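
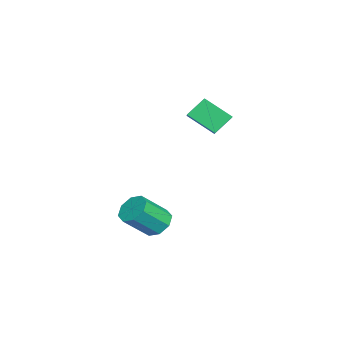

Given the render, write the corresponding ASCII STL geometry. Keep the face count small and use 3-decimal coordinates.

solid 
facet normal -0.894 -0.103 -0.436
outer loop
vertex -4.149 1.027 4.154
vertex -3.765 2.588 2.998
vertex -3.555 0.136 3.147
endloop
endfacet
facet normal -0.194 -0.789 0.584
outer loop
vertex -2.375 0.272 3.722
vertex -4.149 1.027 4.154
vertex -3.555 0.136 3.147
endloop
endfacet
facet normal -0.894 -0.103 -0.435
outer loop
vertex -3.555 0.136 3.147
vertex -3.765 2.588 2.998
vertex -3.172 1.697 1.991
endloop
endfacet
facet normal 0.404 -0.606 -0.685
outer loop
vertex -3.172 1.697 1.991
vertex -2.375 0.272 3.722
vertex -3.555 0.136 3.147
endloop
endfacet
facet normal -0.404 0.607 0.685
outer loop
vertex -4.149 1.027 4.154
vertex -2.585 2.724 3.573
vertex -3.765 2.588 2.998
endloop
endfacet
facet normal -0.193 -0.789 0.584
outer loop
vertex -2.968 1.163 4.729
vertex -4.149 1.027 4.154
vertex -2.375 0.272 3.722
endloop
endfacet
facet normal -0.403 0.606 0.685
outer loop
vertex -2.968 1.163 4.729
vertex -2.585 2.724 3.573
vertex -4.149 1.027 4.154
endloop
endfacet
facet normal 0.194 0.789 -0.584
outer loop
vertex -3.765 2.588 2.998
vertex -2.585 2.724 3.573
vertex -3.172 1.697 1.991
endloop
endfacet
facet normal 0.403 -0.607 -0.685
outer loop
vertex -1.991 1.833 2.566
vertex -2.375 0.272 3.722
vertex -3.172 1.697 1.991
endloop
endfacet
facet normal 0.193 0.789 -0.584
outer loop
vertex -3.172 1.697 1.991
vertex -2.585 2.724 3.573
vertex -1.991 1.833 2.566
endloop
endfacet
facet normal 0.894 0.103 0.436
outer loop
vertex -1.991 1.833 2.566
vertex -2.968 1.163 4.729
vertex -2.375 0.272 3.722
endloop
endfacet
facet normal 0.894 0.103 0.436
outer loop
vertex -2.585 2.724 3.573
vertex -2.968 1.163 4.729
vertex -1.991 1.833 2.566
endloop
endfacet
facet normal -0.408 0.604 -0.684
outer loop
vertex 0.477 -0.393 -3.429
vertex -0.243 -1.08 -3.606
vertex -0.142 -0.297 -2.975
endloop
endfacet
facet normal 0.440 0.787 0.433
outer loop
vertex 0.477 -0.393 -3.429
vertex -0.142 -0.297 -2.975
vertex 1.342 -1.674 -1.978
endloop
endfacet
facet normal 0.440 0.787 0.433
outer loop
vertex 1.342 -1.674 -1.978
vertex -0.142 -0.297 -2.975
vertex 0.723 -1.578 -1.524
endloop
endfacet
facet normal 0.408 -0.604 0.685
outer loop
vertex 1.342 -1.674 -1.978
vertex 0.723 -1.578 -1.524
vertex 0.623 -2.36 -2.154
endloop
endfacet
facet normal -0.408 0.604 -0.684
outer loop
vertex -0.142 -0.297 -2.975
vertex -0.243 -1.08 -3.606
vertex -0.819 -0.659 -2.891
endloop
endfacet
facet normal -0.255 0.644 0.721
outer loop
vertex -0.142 -0.297 -2.975
vertex -0.819 -0.659 -2.891
vertex 0.723 -1.578 -1.524
endloop
endfacet
facet normal -0.255 0.644 0.721
outer loop
vertex 0.723 -1.578 -1.524
vertex -0.819 -0.659 -2.891
vertex 0.046 -1.94 -1.44
endloop
endfacet
facet normal 0.408 -0.604 0.685
outer loop
vertex 0.723 -1.578 -1.524
vertex 0.046 -1.94 -1.44
vertex 0.623 -2.36 -2.154
endloop
endfacet
facet normal -0.409 0.604 -0.685
outer loop
vertex -0.819 -0.659 -2.891
vertex -0.243 -1.08 -3.606
vertex -1.159 -1.268 -3.225
endloop
endfacet
facet normal -0.800 0.125 0.587
outer loop
vertex -0.819 -0.659 -2.891
vertex -1.159 -1.268 -3.225
vertex 0.046 -1.94 -1.44
endloop
endfacet
facet normal -0.800 0.125 0.587
outer loop
vertex 0.046 -1.94 -1.44
vertex -1.159 -1.268 -3.225
vertex -0.294 -2.549 -1.774
endloop
endfacet
facet normal 0.408 -0.604 0.685
outer loop
vertex 0.046 -1.94 -1.44
vertex -0.294 -2.549 -1.774
vertex 0.623 -2.36 -2.154
endloop
endfacet
facet normal -0.409 0.604 -0.684
outer loop
vertex -1.159 -1.268 -3.225
vertex -0.243 -1.08 -3.606
vertex -0.962 -1.766 -3.782
endloop
endfacet
facet normal -0.877 -0.469 0.109
outer loop
vertex -1.159 -1.268 -3.225
vertex -0.962 -1.766 -3.782
vertex -0.294 -2.549 -1.774
endloop
endfacet
facet normal -0.877 -0.469 0.109
outer loop
vertex -0.294 -2.549 -1.774
vertex -0.962 -1.766 -3.782
vertex -0.097 -3.047 -2.331
endloop
endfacet
facet normal 0.408 -0.604 0.684
outer loop
vertex -0.294 -2.549 -1.774
vertex -0.097 -3.047 -2.331
vertex 0.623 -2.36 -2.154
endloop
endfacet
facet normal -0.408 0.604 -0.685
outer loop
vertex -0.962 -1.766 -3.782
vertex -0.243 -1.08 -3.606
vertex -0.343 -1.862 -4.236
endloop
endfacet
facet normal -0.440 -0.787 -0.433
outer loop
vertex -0.962 -1.766 -3.782
vertex -0.343 -1.862 -4.236
vertex -0.097 -3.047 -2.331
endloop
endfacet
facet normal -0.440 -0.787 -0.433
outer loop
vertex -0.097 -3.047 -2.331
vertex -0.343 -1.862 -4.236
vertex 0.522 -3.143 -2.785
endloop
endfacet
facet normal 0.408 -0.604 0.684
outer loop
vertex -0.097 -3.047 -2.331
vertex 0.522 -3.143 -2.785
vertex 0.623 -2.36 -2.154
endloop
endfacet
facet normal -0.408 0.604 -0.685
outer loop
vertex -0.343 -1.862 -4.236
vertex -0.243 -1.08 -3.606
vertex 0.334 -1.5 -4.32
endloop
endfacet
facet normal 0.255 -0.644 -0.721
outer loop
vertex -0.343 -1.862 -4.236
vertex 0.334 -1.5 -4.32
vertex 0.522 -3.143 -2.785
endloop
endfacet
facet normal 0.255 -0.644 -0.721
outer loop
vertex 0.522 -3.143 -2.785
vertex 0.334 -1.5 -4.32
vertex 1.199 -2.781 -2.869
endloop
endfacet
facet normal 0.408 -0.604 0.684
outer loop
vertex 0.522 -3.143 -2.785
vertex 1.199 -2.781 -2.869
vertex 0.623 -2.36 -2.154
endloop
endfacet
facet normal -0.408 0.604 -0.685
outer loop
vertex 0.334 -1.5 -4.32
vertex -0.243 -1.08 -3.606
vertex 0.674 -0.891 -3.986
endloop
endfacet
facet normal 0.800 -0.125 -0.587
outer loop
vertex 0.334 -1.5 -4.32
vertex 0.674 -0.891 -3.986
vertex 1.199 -2.781 -2.869
endloop
endfacet
facet normal 0.800 -0.125 -0.587
outer loop
vertex 1.199 -2.781 -2.869
vertex 0.674 -0.891 -3.986
vertex 1.539 -2.172 -2.535
endloop
endfacet
facet normal 0.409 -0.604 0.685
outer loop
vertex 1.199 -2.781 -2.869
vertex 1.539 -2.172 -2.535
vertex 0.623 -2.36 -2.154
endloop
endfacet
facet normal -0.408 0.604 -0.684
outer loop
vertex 0.674 -0.891 -3.986
vertex -0.243 -1.08 -3.606
vertex 0.477 -0.393 -3.429
endloop
endfacet
facet normal 0.877 0.469 -0.109
outer loop
vertex 0.674 -0.891 -3.986
vertex 0.477 -0.393 -3.429
vertex 1.539 -2.172 -2.535
endloop
endfacet
facet normal 0.877 0.469 -0.109
outer loop
vertex 1.539 -2.172 -2.535
vertex 0.477 -0.393 -3.429
vertex 1.342 -1.674 -1.978
endloop
endfacet
facet normal 0.409 -0.604 0.684
outer loop
vertex 1.539 -2.172 -2.535
vertex 1.342 -1.674 -1.978
vertex 0.623 -2.36 -2.154
endloop
endfacet

endsolid


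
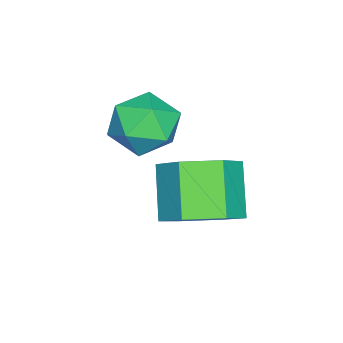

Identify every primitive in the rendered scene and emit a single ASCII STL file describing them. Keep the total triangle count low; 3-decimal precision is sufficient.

solid 
facet normal 0.613 0.295 -0.733
outer loop
vertex 3.234 1.975 -1.37
vertex 2.547 2.14 -1.878
vertex 2.866 2.763 -1.361
endloop
endfacet
facet normal 0.666 0.303 0.681
outer loop
vertex 3.234 1.975 -1.37
vertex 2.866 2.763 -1.361
vertex 2.399 1.574 -0.374
endloop
endfacet
facet normal 0.666 0.303 0.681
outer loop
vertex 2.399 1.574 -0.374
vertex 2.866 2.763 -1.361
vertex 2.031 2.362 -0.365
endloop
endfacet
facet normal -0.614 -0.295 0.732
outer loop
vertex 2.399 1.574 -0.374
vertex 2.031 2.362 -0.365
vertex 1.713 1.74 -0.882
endloop
endfacet
facet normal 0.614 0.294 -0.733
outer loop
vertex 2.866 2.763 -1.361
vertex 2.547 2.14 -1.878
vertex 2.18 2.929 -1.869
endloop
endfacet
facet normal -0.032 0.936 0.350
outer loop
vertex 2.866 2.763 -1.361
vertex 2.18 2.929 -1.869
vertex 2.031 2.362 -0.365
endloop
endfacet
facet normal -0.032 0.936 0.350
outer loop
vertex 2.031 2.362 -0.365
vertex 2.18 2.929 -1.869
vertex 1.345 2.528 -0.873
endloop
endfacet
facet normal -0.614 -0.295 0.732
outer loop
vertex 2.031 2.362 -0.365
vertex 1.345 2.528 -0.873
vertex 1.713 1.74 -0.882
endloop
endfacet
facet normal 0.614 0.294 -0.733
outer loop
vertex 2.18 2.929 -1.869
vertex 2.547 2.14 -1.878
vertex 1.861 2.306 -2.386
endloop
endfacet
facet normal -0.699 0.633 -0.331
outer loop
vertex 2.18 2.929 -1.869
vertex 1.861 2.306 -2.386
vertex 1.345 2.528 -0.873
endloop
endfacet
facet normal -0.699 0.633 -0.331
outer loop
vertex 1.345 2.528 -0.873
vertex 1.861 2.306 -2.386
vertex 1.026 1.905 -1.39
endloop
endfacet
facet normal -0.613 -0.295 0.733
outer loop
vertex 1.345 2.528 -0.873
vertex 1.026 1.905 -1.39
vertex 1.713 1.74 -0.882
endloop
endfacet
facet normal 0.614 0.295 -0.732
outer loop
vertex 1.861 2.306 -2.386
vertex 2.547 2.14 -1.878
vertex 2.229 1.518 -2.395
endloop
endfacet
facet normal -0.666 -0.303 -0.681
outer loop
vertex 1.861 2.306 -2.386
vertex 2.229 1.518 -2.395
vertex 1.026 1.905 -1.39
endloop
endfacet
facet normal -0.666 -0.303 -0.681
outer loop
vertex 1.026 1.905 -1.39
vertex 2.229 1.518 -2.395
vertex 1.394 1.117 -1.399
endloop
endfacet
facet normal -0.613 -0.295 0.733
outer loop
vertex 1.026 1.905 -1.39
vertex 1.394 1.117 -1.399
vertex 1.713 1.74 -0.882
endloop
endfacet
facet normal 0.614 0.295 -0.732
outer loop
vertex 2.229 1.518 -2.395
vertex 2.547 2.14 -1.878
vertex 2.915 1.352 -1.887
endloop
endfacet
facet normal 0.032 -0.936 -0.350
outer loop
vertex 2.229 1.518 -2.395
vertex 2.915 1.352 -1.887
vertex 1.394 1.117 -1.399
endloop
endfacet
facet normal 0.032 -0.936 -0.350
outer loop
vertex 1.394 1.117 -1.399
vertex 2.915 1.352 -1.887
vertex 2.08 0.951 -0.891
endloop
endfacet
facet normal -0.614 -0.294 0.733
outer loop
vertex 1.394 1.117 -1.399
vertex 2.08 0.951 -0.891
vertex 1.713 1.74 -0.882
endloop
endfacet
facet normal 0.613 0.295 -0.733
outer loop
vertex 2.915 1.352 -1.887
vertex 2.547 2.14 -1.878
vertex 3.234 1.975 -1.37
endloop
endfacet
facet normal 0.699 -0.633 0.331
outer loop
vertex 2.915 1.352 -1.887
vertex 3.234 1.975 -1.37
vertex 2.08 0.951 -0.891
endloop
endfacet
facet normal 0.699 -0.633 0.331
outer loop
vertex 2.08 0.951 -0.891
vertex 3.234 1.975 -1.37
vertex 2.399 1.574 -0.374
endloop
endfacet
facet normal -0.614 -0.294 0.733
outer loop
vertex 2.08 0.951 -0.891
vertex 2.399 1.574 -0.374
vertex 1.713 1.74 -0.882
endloop
endfacet
facet normal -0.871 0.329 0.365
outer loop
vertex 0.202 0.307 -0.826
vertex 0.472 0.143 -0.035
vertex 0.614 0.907 -0.384
endloop
endfacet
facet normal -0.706 0.665 -0.244
outer loop
vertex 0.202 0.307 -0.826
vertex 0.614 0.907 -0.384
vertex 0.789 0.79 -1.21
endloop
endfacet
facet normal -0.634 0.171 -0.754
outer loop
vertex 0.202 0.307 -0.826
vertex 0.789 0.79 -1.21
vertex 0.755 -0.046 -1.371
endloop
endfacet
facet normal -0.754 -0.468 -0.462
outer loop
vertex 0.202 0.307 -0.826
vertex 0.755 -0.046 -1.371
vertex 0.558 -0.445 -0.645
endloop
endfacet
facet normal -0.900 -0.371 0.230
outer loop
vertex 0.202 0.307 -0.826
vertex 0.558 -0.445 -0.645
vertex 0.472 0.143 -0.035
endloop
endfacet
facet normal -0.074 0.985 -0.155
outer loop
vertex 0.789 0.79 -1.21
vertex 0.614 0.907 -0.384
vertex 1.422 0.925 -0.655
endloop
endfacet
facet normal -0.342 0.442 0.829
outer loop
vertex 0.614 0.907 -0.384
vertex 0.472 0.143 -0.035
vertex 1.225 0.526 0.071
endloop
endfacet
facet normal -0.388 -0.690 0.611
outer loop
vertex 0.472 0.143 -0.035
vertex 0.558 -0.445 -0.645
vertex 1.191 -0.31 -0.09
endloop
endfacet
facet normal -0.151 -0.848 -0.507
outer loop
vertex 0.558 -0.445 -0.645
vertex 0.755 -0.046 -1.371
vertex 1.366 -0.427 -0.916
endloop
endfacet
facet normal 0.043 0.187 -0.981
outer loop
vertex 0.755 -0.046 -1.371
vertex 0.789 0.79 -1.21
vertex 1.508 0.337 -1.265
endloop
endfacet
facet normal 0.754 0.468 0.462
outer loop
vertex 1.778 0.173 -0.474
vertex 1.422 0.925 -0.655
vertex 1.225 0.526 0.071
endloop
endfacet
facet normal 0.634 -0.171 0.754
outer loop
vertex 1.778 0.173 -0.474
vertex 1.225 0.526 0.071
vertex 1.191 -0.31 -0.09
endloop
endfacet
facet normal 0.706 -0.665 0.244
outer loop
vertex 1.778 0.173 -0.474
vertex 1.191 -0.31 -0.09
vertex 1.366 -0.427 -0.916
endloop
endfacet
facet normal 0.871 -0.329 -0.365
outer loop
vertex 1.778 0.173 -0.474
vertex 1.366 -0.427 -0.916
vertex 1.508 0.337 -1.265
endloop
endfacet
facet normal 0.900 0.371 -0.230
outer loop
vertex 1.778 0.173 -0.474
vertex 1.508 0.337 -1.265
vertex 1.422 0.925 -0.655
endloop
endfacet
facet normal 0.151 0.848 0.507
outer loop
vertex 1.225 0.526 0.071
vertex 1.422 0.925 -0.655
vertex 0.614 0.907 -0.384
endloop
endfacet
facet normal -0.043 -0.187 0.981
outer loop
vertex 1.191 -0.31 -0.09
vertex 1.225 0.526 0.071
vertex 0.472 0.143 -0.035
endloop
endfacet
facet normal 0.074 -0.985 0.155
outer loop
vertex 1.366 -0.427 -0.916
vertex 1.191 -0.31 -0.09
vertex 0.558 -0.445 -0.645
endloop
endfacet
facet normal 0.342 -0.442 -0.829
outer loop
vertex 1.508 0.337 -1.265
vertex 1.366 -0.427 -0.916
vertex 0.755 -0.046 -1.371
endloop
endfacet
facet normal 0.388 0.690 -0.611
outer loop
vertex 1.422 0.925 -0.655
vertex 1.508 0.337 -1.265
vertex 0.789 0.79 -1.21
endloop
endfacet

endsolid


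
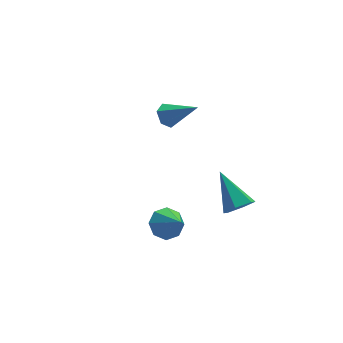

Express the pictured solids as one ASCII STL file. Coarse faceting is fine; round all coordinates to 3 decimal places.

solid 
facet normal -0.090 0.738 -0.669
outer loop
vertex -1.975 -3.068 0.014
vertex -2.662 -2.954 0.232
vertex -2.009 -2.696 0.429
endloop
endfacet
facet normal 0.934 -0.224 0.277
outer loop
vertex -1.975 -3.068 0.014
vertex -2.009 -2.696 0.429
vertex -2.538 -3.986 1.168
endloop
endfacet
facet normal -0.089 0.737 -0.670
outer loop
vertex -2.009 -2.696 0.429
vertex -2.662 -2.954 0.232
vertex -2.425 -2.474 0.729
endloop
endfacet
facet normal 0.635 0.171 0.753
outer loop
vertex -2.009 -2.696 0.429
vertex -2.425 -2.474 0.729
vertex -2.538 -3.986 1.168
endloop
endfacet
facet normal -0.089 0.737 -0.670
outer loop
vertex -2.425 -2.474 0.729
vertex -2.662 -2.954 0.232
vertex -2.981 -2.534 0.737
endloop
endfacet
facet normal -0.016 0.280 0.960
outer loop
vertex -2.425 -2.474 0.729
vertex -2.981 -2.534 0.737
vertex -2.538 -3.986 1.168
endloop
endfacet
facet normal -0.088 0.738 -0.669
outer loop
vertex -2.981 -2.534 0.737
vertex -2.662 -2.954 0.232
vertex -3.35 -2.839 0.449
endloop
endfacet
facet normal -0.633 0.036 0.773
outer loop
vertex -2.981 -2.534 0.737
vertex -3.35 -2.839 0.449
vertex -2.538 -3.986 1.168
endloop
endfacet
facet normal -0.088 0.738 -0.669
outer loop
vertex -3.35 -2.839 0.449
vertex -2.662 -2.954 0.232
vertex -3.316 -3.211 0.034
endloop
endfacet
facet normal -0.857 -0.417 0.303
outer loop
vertex -3.35 -2.839 0.449
vertex -3.316 -3.211 0.034
vertex -2.538 -3.986 1.168
endloop
endfacet
facet normal -0.087 0.738 -0.669
outer loop
vertex -3.316 -3.211 0.034
vertex -2.662 -2.954 0.232
vertex -2.9 -3.433 -0.265
endloop
endfacet
facet normal -0.557 -0.812 -0.173
outer loop
vertex -3.316 -3.211 0.034
vertex -2.9 -3.433 -0.265
vertex -2.538 -3.986 1.168
endloop
endfacet
facet normal -0.090 0.738 -0.668
outer loop
vertex -2.9 -3.433 -0.265
vertex -2.662 -2.954 0.232
vertex -2.344 -3.373 -0.274
endloop
endfacet
facet normal 0.093 -0.921 -0.379
outer loop
vertex -2.9 -3.433 -0.265
vertex -2.344 -3.373 -0.274
vertex -2.538 -3.986 1.168
endloop
endfacet
facet normal -0.089 0.739 -0.668
outer loop
vertex -2.344 -3.373 -0.274
vertex -2.662 -2.954 0.232
vertex -1.975 -3.068 0.014
endloop
endfacet
facet normal 0.710 -0.677 -0.192
outer loop
vertex -2.344 -3.373 -0.274
vertex -1.975 -3.068 0.014
vertex -2.538 -3.986 1.168
endloop
endfacet
facet normal -0.541 0.606 -0.583
outer loop
vertex 0.108 2.081 1.556
vertex -0.327 2.09 1.969
vertex 0.112 2.499 1.987
endloop
endfacet
facet normal 0.964 0.185 -0.189
outer loop
vertex 0.108 2.081 1.556
vertex 0.112 2.499 1.987
vertex 0.567 1.09 2.931
endloop
endfacet
facet normal -0.541 0.607 -0.582
outer loop
vertex 0.112 2.499 1.987
vertex -0.327 2.09 1.969
vertex -0.323 2.507 2.4
endloop
endfacet
facet normal 0.568 0.577 0.587
outer loop
vertex 0.112 2.499 1.987
vertex -0.323 2.507 2.4
vertex 0.567 1.09 2.931
endloop
endfacet
facet normal -0.542 0.606 -0.582
outer loop
vertex -0.323 2.507 2.4
vertex -0.327 2.09 1.969
vertex -0.762 2.098 2.383
endloop
endfacet
facet normal -0.232 0.210 0.950
outer loop
vertex -0.323 2.507 2.4
vertex -0.762 2.098 2.383
vertex 0.567 1.09 2.931
endloop
endfacet
facet normal -0.542 0.606 -0.582
outer loop
vertex -0.762 2.098 2.383
vertex -0.327 2.09 1.969
vertex -0.766 1.681 1.952
endloop
endfacet
facet normal -0.639 -0.550 0.538
outer loop
vertex -0.762 2.098 2.383
vertex -0.766 1.681 1.952
vertex 0.567 1.09 2.931
endloop
endfacet
facet normal -0.541 0.605 -0.583
outer loop
vertex -0.766 1.681 1.952
vertex -0.327 2.09 1.969
vertex -0.331 1.672 1.539
endloop
endfacet
facet normal -0.244 -0.941 -0.236
outer loop
vertex -0.766 1.681 1.952
vertex -0.331 1.672 1.539
vertex 0.567 1.09 2.931
endloop
endfacet
facet normal -0.541 0.605 -0.583
outer loop
vertex -0.331 1.672 1.539
vertex -0.327 2.09 1.969
vertex 0.108 2.081 1.556
endloop
endfacet
facet normal 0.558 -0.574 -0.600
outer loop
vertex -0.331 1.672 1.539
vertex 0.108 2.081 1.556
vertex 0.567 1.09 2.931
endloop
endfacet
facet normal 0.085 -0.791 -0.606
outer loop
vertex 0.572 -3.01 0.028
vertex 0.196 -3.387 0.467
vertex -0.114 -3.033 -0.038
endloop
endfacet
facet normal 0.026 0.831 -0.556
outer loop
vertex 0.572 -3.01 0.028
vertex -0.114 -3.033 -0.038
vertex 0.044 -1.973 1.553
endloop
endfacet
facet normal 0.086 -0.790 -0.607
outer loop
vertex -0.114 -3.033 -0.038
vertex 0.196 -3.387 0.467
vertex -0.49 -3.411 0.401
endloop
endfacet
facet normal -0.819 0.512 -0.260
outer loop
vertex -0.114 -3.033 -0.038
vertex -0.49 -3.411 0.401
vertex 0.044 -1.973 1.553
endloop
endfacet
facet normal 0.086 -0.790 -0.608
outer loop
vertex -0.49 -3.411 0.401
vertex 0.196 -3.387 0.467
vertex -0.179 -3.765 0.905
endloop
endfacet
facet normal -0.870 -0.068 0.489
outer loop
vertex -0.49 -3.411 0.401
vertex -0.179 -3.765 0.905
vertex 0.044 -1.973 1.553
endloop
endfacet
facet normal 0.086 -0.790 -0.608
outer loop
vertex -0.179 -3.765 0.905
vertex 0.196 -3.387 0.467
vertex 0.507 -3.741 0.971
endloop
endfacet
facet normal -0.079 -0.330 0.941
outer loop
vertex -0.179 -3.765 0.905
vertex 0.507 -3.741 0.971
vertex 0.044 -1.973 1.553
endloop
endfacet
facet normal 0.085 -0.790 -0.607
outer loop
vertex 0.507 -3.741 0.971
vertex 0.196 -3.387 0.467
vertex 0.883 -3.363 0.532
endloop
endfacet
facet normal 0.765 -0.012 0.645
outer loop
vertex 0.507 -3.741 0.971
vertex 0.883 -3.363 0.532
vertex 0.044 -1.973 1.553
endloop
endfacet
facet normal 0.085 -0.791 -0.606
outer loop
vertex 0.883 -3.363 0.532
vertex 0.196 -3.387 0.467
vertex 0.572 -3.01 0.028
endloop
endfacet
facet normal 0.816 0.569 -0.105
outer loop
vertex 0.883 -3.363 0.532
vertex 0.572 -3.01 0.028
vertex 0.044 -1.973 1.553
endloop
endfacet

endsolid


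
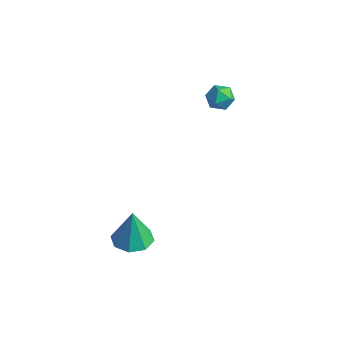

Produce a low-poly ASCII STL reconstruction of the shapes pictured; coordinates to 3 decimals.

solid 
facet normal -0.901 0.432 -0.041
outer loop
vertex 1.418 3.581 3.11
vertex 1.111 2.927 2.968
vertex 1.188 3.154 3.664
endloop
endfacet
facet normal -0.469 0.783 0.409
outer loop
vertex 1.418 3.581 3.11
vertex 1.188 3.154 3.664
vertex 1.83 3.511 3.717
endloop
endfacet
facet normal 0.105 0.993 0.043
outer loop
vertex 1.418 3.581 3.11
vertex 1.83 3.511 3.717
vertex 2.148 3.506 3.053
endloop
endfacet
facet normal 0.030 0.773 -0.633
outer loop
vertex 1.418 3.581 3.11
vertex 2.148 3.506 3.053
vertex 1.704 3.145 2.591
endloop
endfacet
facet normal -0.592 0.426 -0.684
outer loop
vertex 1.418 3.581 3.11
vertex 1.704 3.145 2.591
vertex 1.111 2.927 2.968
endloop
endfacet
facet normal -0.255 0.324 0.911
outer loop
vertex 1.83 3.511 3.717
vertex 1.188 3.154 3.664
vertex 1.776 2.815 3.949
endloop
endfacet
facet normal -0.952 -0.243 0.184
outer loop
vertex 1.188 3.154 3.664
vertex 1.111 2.927 2.968
vertex 1.332 2.454 3.487
endloop
endfacet
facet normal -0.452 -0.250 -0.856
outer loop
vertex 1.111 2.927 2.968
vertex 1.704 3.145 2.591
vertex 1.65 2.449 2.823
endloop
endfacet
facet normal 0.553 0.309 -0.773
outer loop
vertex 1.704 3.145 2.591
vertex 2.148 3.506 3.053
vertex 2.292 2.806 2.876
endloop
endfacet
facet normal 0.675 0.665 0.318
outer loop
vertex 2.148 3.506 3.053
vertex 1.83 3.511 3.717
vertex 2.369 3.033 3.572
endloop
endfacet
facet normal -0.030 -0.773 0.633
outer loop
vertex 2.062 2.379 3.43
vertex 1.776 2.815 3.949
vertex 1.332 2.454 3.487
endloop
endfacet
facet normal -0.105 -0.993 -0.043
outer loop
vertex 2.062 2.379 3.43
vertex 1.332 2.454 3.487
vertex 1.65 2.449 2.823
endloop
endfacet
facet normal 0.469 -0.783 -0.409
outer loop
vertex 2.062 2.379 3.43
vertex 1.65 2.449 2.823
vertex 2.292 2.806 2.876
endloop
endfacet
facet normal 0.901 -0.432 0.041
outer loop
vertex 2.062 2.379 3.43
vertex 2.292 2.806 2.876
vertex 2.369 3.033 3.572
endloop
endfacet
facet normal 0.592 -0.426 0.684
outer loop
vertex 2.062 2.379 3.43
vertex 2.369 3.033 3.572
vertex 1.776 2.815 3.949
endloop
endfacet
facet normal -0.553 -0.309 0.773
outer loop
vertex 1.332 2.454 3.487
vertex 1.776 2.815 3.949
vertex 1.188 3.154 3.664
endloop
endfacet
facet normal -0.675 -0.665 -0.318
outer loop
vertex 1.65 2.449 2.823
vertex 1.332 2.454 3.487
vertex 1.111 2.927 2.968
endloop
endfacet
facet normal 0.255 -0.324 -0.911
outer loop
vertex 2.292 2.806 2.876
vertex 1.65 2.449 2.823
vertex 1.704 3.145 2.591
endloop
endfacet
facet normal 0.952 0.243 -0.184
outer loop
vertex 2.369 3.033 3.572
vertex 2.292 2.806 2.876
vertex 2.148 3.506 3.053
endloop
endfacet
facet normal 0.452 0.250 0.856
outer loop
vertex 1.776 2.815 3.949
vertex 2.369 3.033 3.572
vertex 1.83 3.511 3.717
endloop
endfacet
facet normal 0.023 -0.038 -0.999
outer loop
vertex 3.065 -2.251 -2.76
vertex 2.301 -2.865 -2.754
vertex 2.407 -1.892 -2.789
endloop
endfacet
facet normal 0.421 0.805 0.419
outer loop
vertex 3.065 -2.251 -2.76
vertex 2.407 -1.892 -2.789
vertex 2.259 -2.795 -0.906
endloop
endfacet
facet normal 0.022 -0.038 -0.999
outer loop
vertex 2.407 -1.892 -2.789
vertex 2.301 -2.865 -2.754
vertex 1.688 -2.102 -2.797
endloop
endfacet
facet normal -0.261 0.878 0.401
outer loop
vertex 2.407 -1.892 -2.789
vertex 1.688 -2.102 -2.797
vertex 2.259 -2.795 -0.906
endloop
endfacet
facet normal 0.023 -0.038 -0.999
outer loop
vertex 1.688 -2.102 -2.797
vertex 2.301 -2.865 -2.754
vertex 1.327 -2.76 -2.78
endloop
endfacet
facet normal -0.797 0.448 0.405
outer loop
vertex 1.688 -2.102 -2.797
vertex 1.327 -2.76 -2.78
vertex 2.259 -2.795 -0.906
endloop
endfacet
facet normal 0.023 -0.038 -0.999
outer loop
vertex 1.327 -2.76 -2.78
vertex 2.301 -2.865 -2.754
vertex 1.537 -3.479 -2.748
endloop
endfacet
facet normal -0.872 -0.236 0.429
outer loop
vertex 1.327 -2.76 -2.78
vertex 1.537 -3.479 -2.748
vertex 2.259 -2.795 -0.906
endloop
endfacet
facet normal 0.023 -0.038 -0.999
outer loop
vertex 1.537 -3.479 -2.748
vertex 2.301 -2.865 -2.754
vertex 2.195 -3.839 -2.719
endloop
endfacet
facet normal -0.442 -0.771 0.459
outer loop
vertex 1.537 -3.479 -2.748
vertex 2.195 -3.839 -2.719
vertex 2.259 -2.795 -0.906
endloop
endfacet
facet normal 0.022 -0.038 -0.999
outer loop
vertex 2.195 -3.839 -2.719
vertex 2.301 -2.865 -2.754
vertex 2.915 -3.628 -2.711
endloop
endfacet
facet normal 0.242 -0.844 0.478
outer loop
vertex 2.195 -3.839 -2.719
vertex 2.915 -3.628 -2.711
vertex 2.259 -2.795 -0.906
endloop
endfacet
facet normal 0.023 -0.038 -0.999
outer loop
vertex 2.915 -3.628 -2.711
vertex 2.301 -2.865 -2.754
vertex 3.275 -2.971 -2.728
endloop
endfacet
facet normal 0.778 -0.414 0.474
outer loop
vertex 2.915 -3.628 -2.711
vertex 3.275 -2.971 -2.728
vertex 2.259 -2.795 -0.906
endloop
endfacet
facet normal 0.023 -0.038 -0.999
outer loop
vertex 3.275 -2.971 -2.728
vertex 2.301 -2.865 -2.754
vertex 3.065 -2.251 -2.76
endloop
endfacet
facet normal 0.852 0.268 0.449
outer loop
vertex 3.275 -2.971 -2.728
vertex 3.065 -2.251 -2.76
vertex 2.259 -2.795 -0.906
endloop
endfacet

endsolid


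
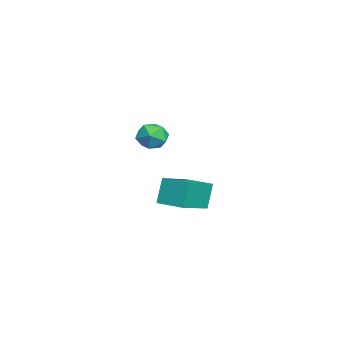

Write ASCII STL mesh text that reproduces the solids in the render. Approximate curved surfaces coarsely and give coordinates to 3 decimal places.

solid 
facet normal -0.885 0.449 0.120
outer loop
vertex 2.439 1.34 3.101
vertex 2.066 0.682 2.812
vertex 2.209 0.751 3.606
endloop
endfacet
facet normal -0.415 0.680 0.604
outer loop
vertex 2.439 1.34 3.101
vertex 2.209 0.751 3.606
vertex 2.93 1.107 3.701
endloop
endfacet
facet normal 0.142 0.956 0.255
outer loop
vertex 2.439 1.34 3.101
vertex 2.93 1.107 3.701
vertex 3.233 1.258 2.966
endloop
endfacet
facet normal 0.017 0.895 -0.445
outer loop
vertex 2.439 1.34 3.101
vertex 3.233 1.258 2.966
vertex 2.7 0.995 2.417
endloop
endfacet
facet normal -0.617 0.582 -0.529
outer loop
vertex 2.439 1.34 3.101
vertex 2.7 0.995 2.417
vertex 2.066 0.682 2.812
endloop
endfacet
facet normal -0.186 0.116 0.976
outer loop
vertex 2.93 1.107 3.701
vertex 2.209 0.751 3.606
vertex 2.86 0.305 3.783
endloop
endfacet
facet normal -0.946 -0.259 0.193
outer loop
vertex 2.209 0.751 3.606
vertex 2.066 0.682 2.812
vertex 2.327 0.042 3.234
endloop
endfacet
facet normal -0.513 -0.043 -0.857
outer loop
vertex 2.066 0.682 2.812
vertex 2.7 0.995 2.417
vertex 2.63 0.193 2.499
endloop
endfacet
facet normal 0.514 0.464 -0.721
outer loop
vertex 2.7 0.995 2.417
vertex 3.233 1.258 2.966
vertex 3.351 0.549 2.594
endloop
endfacet
facet normal 0.717 0.563 0.411
outer loop
vertex 3.233 1.258 2.966
vertex 2.93 1.107 3.701
vertex 3.494 0.618 3.388
endloop
endfacet
facet normal -0.017 -0.895 0.445
outer loop
vertex 3.121 -0.04 3.099
vertex 2.86 0.305 3.783
vertex 2.327 0.042 3.234
endloop
endfacet
facet normal -0.142 -0.956 -0.255
outer loop
vertex 3.121 -0.04 3.099
vertex 2.327 0.042 3.234
vertex 2.63 0.193 2.499
endloop
endfacet
facet normal 0.415 -0.680 -0.604
outer loop
vertex 3.121 -0.04 3.099
vertex 2.63 0.193 2.499
vertex 3.351 0.549 2.594
endloop
endfacet
facet normal 0.885 -0.449 -0.120
outer loop
vertex 3.121 -0.04 3.099
vertex 3.351 0.549 2.594
vertex 3.494 0.618 3.388
endloop
endfacet
facet normal 0.617 -0.582 0.529
outer loop
vertex 3.121 -0.04 3.099
vertex 3.494 0.618 3.388
vertex 2.86 0.305 3.783
endloop
endfacet
facet normal -0.514 -0.464 0.721
outer loop
vertex 2.327 0.042 3.234
vertex 2.86 0.305 3.783
vertex 2.209 0.751 3.606
endloop
endfacet
facet normal -0.717 -0.563 -0.411
outer loop
vertex 2.63 0.193 2.499
vertex 2.327 0.042 3.234
vertex 2.066 0.682 2.812
endloop
endfacet
facet normal 0.186 -0.116 -0.976
outer loop
vertex 3.351 0.549 2.594
vertex 2.63 0.193 2.499
vertex 2.7 0.995 2.417
endloop
endfacet
facet normal 0.946 0.259 -0.193
outer loop
vertex 3.494 0.618 3.388
vertex 3.351 0.549 2.594
vertex 3.233 1.258 2.966
endloop
endfacet
facet normal 0.513 0.043 0.857
outer loop
vertex 2.86 0.305 3.783
vertex 3.494 0.618 3.388
vertex 2.93 1.107 3.701
endloop
endfacet
facet normal -0.518 -0.855 -0.033
outer loop
vertex -2.245 0.771 -1.46
vertex -3.916 1.813 -2.216
vertex -1.77 0.536 -2.831
endloop
endfacet
facet normal 0.792 -0.494 0.359
outer loop
vertex -1.024 1.767 -2.784
vertex -2.245 0.771 -1.46
vertex -1.77 0.536 -2.831
endloop
endfacet
facet normal -0.518 -0.855 -0.033
outer loop
vertex -1.77 0.536 -2.831
vertex -3.916 1.813 -2.216
vertex -3.441 1.578 -3.588
endloop
endfacet
facet normal 0.323 -0.160 -0.933
outer loop
vertex -3.441 1.578 -3.588
vertex -1.024 1.767 -2.784
vertex -1.77 0.536 -2.831
endloop
endfacet
facet normal -0.322 0.160 0.933
outer loop
vertex -2.245 0.771 -1.46
vertex -3.17 3.044 -2.169
vertex -3.916 1.813 -2.216
endloop
endfacet
facet normal 0.792 -0.494 0.359
outer loop
vertex -1.499 2.002 -1.412
vertex -2.245 0.771 -1.46
vertex -1.024 1.767 -2.784
endloop
endfacet
facet normal -0.323 0.159 0.933
outer loop
vertex -1.499 2.002 -1.412
vertex -3.17 3.044 -2.169
vertex -2.245 0.771 -1.46
endloop
endfacet
facet normal -0.792 0.494 -0.359
outer loop
vertex -3.916 1.813 -2.216
vertex -3.17 3.044 -2.169
vertex -3.441 1.578 -3.588
endloop
endfacet
facet normal 0.323 -0.159 -0.933
outer loop
vertex -2.695 2.809 -3.54
vertex -1.024 1.767 -2.784
vertex -3.441 1.578 -3.588
endloop
endfacet
facet normal -0.792 0.494 -0.359
outer loop
vertex -3.441 1.578 -3.588
vertex -3.17 3.044 -2.169
vertex -2.695 2.809 -3.54
endloop
endfacet
facet normal 0.518 0.855 0.033
outer loop
vertex -2.695 2.809 -3.54
vertex -1.499 2.002 -1.412
vertex -1.024 1.767 -2.784
endloop
endfacet
facet normal 0.518 0.855 0.033
outer loop
vertex -3.17 3.044 -2.169
vertex -1.499 2.002 -1.412
vertex -2.695 2.809 -3.54
endloop
endfacet

endsolid


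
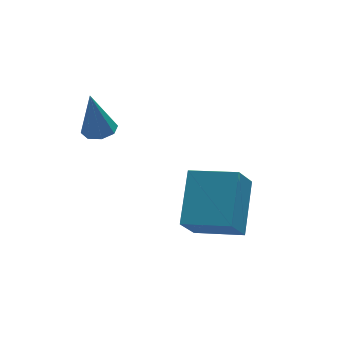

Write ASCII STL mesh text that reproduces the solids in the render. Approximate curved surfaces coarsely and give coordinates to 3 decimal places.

solid 
facet normal 0.132 -0.097 -0.986
outer loop
vertex -2.17 1.444 -0.662
vertex -2.715 1.584 -0.749
vertex -2.226 1.874 -0.712
endloop
endfacet
facet normal 0.890 0.165 0.424
outer loop
vertex -2.17 1.444 -0.662
vertex -2.226 1.874 -0.712
vertex -2.925 1.736 0.809
endloop
endfacet
facet normal 0.132 -0.096 -0.987
outer loop
vertex -2.226 1.874 -0.712
vertex -2.715 1.584 -0.749
vertex -2.569 2.134 -0.783
endloop
endfacet
facet normal 0.531 0.787 0.315
outer loop
vertex -2.226 1.874 -0.712
vertex -2.569 2.134 -0.783
vertex -2.925 1.736 0.809
endloop
endfacet
facet normal 0.133 -0.096 -0.986
outer loop
vertex -2.569 2.134 -0.783
vertex -2.715 1.584 -0.749
vertex -2.998 2.072 -0.835
endloop
endfacet
facet normal -0.164 0.965 0.205
outer loop
vertex -2.569 2.134 -0.783
vertex -2.998 2.072 -0.835
vertex -2.925 1.736 0.809
endloop
endfacet
facet normal 0.132 -0.097 -0.986
outer loop
vertex -2.998 2.072 -0.835
vertex -2.715 1.584 -0.749
vertex -3.261 1.724 -0.836
endloop
endfacet
facet normal -0.788 0.595 0.157
outer loop
vertex -2.998 2.072 -0.835
vertex -3.261 1.724 -0.836
vertex -2.925 1.736 0.809
endloop
endfacet
facet normal 0.133 -0.095 -0.987
outer loop
vertex -3.261 1.724 -0.836
vertex -2.715 1.584 -0.749
vertex -3.205 1.294 -0.787
endloop
endfacet
facet normal -0.974 -0.104 0.200
outer loop
vertex -3.261 1.724 -0.836
vertex -3.205 1.294 -0.787
vertex -2.925 1.736 0.809
endloop
endfacet
facet normal 0.133 -0.095 -0.987
outer loop
vertex -3.205 1.294 -0.787
vertex -2.715 1.584 -0.749
vertex -2.862 1.034 -0.716
endloop
endfacet
facet normal -0.614 -0.726 0.309
outer loop
vertex -3.205 1.294 -0.787
vertex -2.862 1.034 -0.716
vertex -2.925 1.736 0.809
endloop
endfacet
facet normal 0.134 -0.095 -0.986
outer loop
vertex -2.862 1.034 -0.716
vertex -2.715 1.584 -0.749
vertex -2.433 1.097 -0.664
endloop
endfacet
facet normal 0.082 -0.904 0.420
outer loop
vertex -2.862 1.034 -0.716
vertex -2.433 1.097 -0.664
vertex -2.925 1.736 0.809
endloop
endfacet
facet normal 0.133 -0.095 -0.987
outer loop
vertex -2.433 1.097 -0.664
vertex -2.715 1.584 -0.749
vertex -2.17 1.444 -0.662
endloop
endfacet
facet normal 0.703 -0.536 0.467
outer loop
vertex -2.433 1.097 -0.664
vertex -2.17 1.444 -0.662
vertex -2.925 1.736 0.809
endloop
endfacet
facet normal -0.494 -0.311 0.812
outer loop
vertex 0.621 -1.206 -1.735
vertex -0.582 -0.176 -2.073
vertex -0.264 -2.591 -2.803
endloop
endfacet
facet normal 0.743 -0.636 0.208
outer loop
vertex 0.382 -2.184 -3.867
vertex 0.621 -1.206 -1.735
vertex -0.264 -2.591 -2.803
endloop
endfacet
facet normal -0.494 -0.311 0.812
outer loop
vertex -0.264 -2.591 -2.803
vertex -0.582 -0.176 -2.073
vertex -1.468 -1.561 -3.141
endloop
endfacet
facet normal -0.452 -0.707 -0.545
outer loop
vertex -1.468 -1.561 -3.141
vertex 0.382 -2.184 -3.867
vertex -0.264 -2.591 -2.803
endloop
endfacet
facet normal 0.452 0.707 0.545
outer loop
vertex 0.621 -1.206 -1.735
vertex 0.064 0.231 -3.137
vertex -0.582 -0.176 -2.073
endloop
endfacet
facet normal 0.743 -0.636 0.208
outer loop
vertex 1.268 -0.799 -2.799
vertex 0.621 -1.206 -1.735
vertex 0.382 -2.184 -3.867
endloop
endfacet
facet normal 0.452 0.707 0.545
outer loop
vertex 1.268 -0.799 -2.799
vertex 0.064 0.231 -3.137
vertex 0.621 -1.206 -1.735
endloop
endfacet
facet normal -0.743 0.636 -0.208
outer loop
vertex -0.582 -0.176 -2.073
vertex 0.064 0.231 -3.137
vertex -1.468 -1.561 -3.141
endloop
endfacet
facet normal -0.452 -0.706 -0.545
outer loop
vertex -0.821 -1.154 -4.205
vertex 0.382 -2.184 -3.867
vertex -1.468 -1.561 -3.141
endloop
endfacet
facet normal -0.743 0.636 -0.209
outer loop
vertex -1.468 -1.561 -3.141
vertex 0.064 0.231 -3.137
vertex -0.821 -1.154 -4.205
endloop
endfacet
facet normal 0.494 0.310 -0.812
outer loop
vertex -0.821 -1.154 -4.205
vertex 1.268 -0.799 -2.799
vertex 0.382 -2.184 -3.867
endloop
endfacet
facet normal 0.494 0.311 -0.812
outer loop
vertex 0.064 0.231 -3.137
vertex 1.268 -0.799 -2.799
vertex -0.821 -1.154 -4.205
endloop
endfacet

endsolid


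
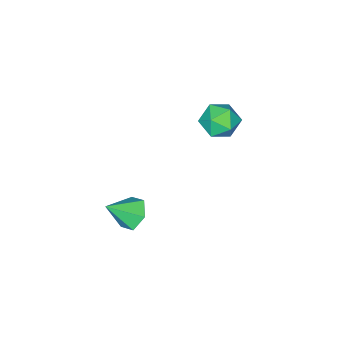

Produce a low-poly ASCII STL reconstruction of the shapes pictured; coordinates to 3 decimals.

solid 
facet normal -0.686 0.360 -0.632
outer loop
vertex 2.485 2.337 -1.581
vertex 1.946 1.759 -1.325
vertex 1.979 2.495 -0.942
endloop
endfacet
facet normal 0.662 0.656 0.362
outer loop
vertex 2.485 2.337 -1.581
vertex 1.979 2.495 -0.942
vertex 2.934 1.241 -0.415
endloop
endfacet
facet normal -0.686 0.360 -0.632
outer loop
vertex 1.979 2.495 -0.942
vertex 1.946 1.759 -1.325
vertex 1.44 1.917 -0.686
endloop
endfacet
facet normal 0.012 0.395 0.918
outer loop
vertex 1.979 2.495 -0.942
vertex 1.44 1.917 -0.686
vertex 2.934 1.241 -0.415
endloop
endfacet
facet normal -0.686 0.361 -0.632
outer loop
vertex 1.44 1.917 -0.686
vertex 1.946 1.759 -1.325
vertex 1.407 1.182 -1.07
endloop
endfacet
facet normal -0.343 -0.423 0.839
outer loop
vertex 1.44 1.917 -0.686
vertex 1.407 1.182 -1.07
vertex 2.934 1.241 -0.415
endloop
endfacet
facet normal -0.685 0.361 -0.633
outer loop
vertex 1.407 1.182 -1.07
vertex 1.946 1.759 -1.325
vertex 1.913 1.024 -1.708
endloop
endfacet
facet normal -0.049 -0.978 0.203
outer loop
vertex 1.407 1.182 -1.07
vertex 1.913 1.024 -1.708
vertex 2.934 1.241 -0.415
endloop
endfacet
facet normal -0.686 0.360 -0.632
outer loop
vertex 1.913 1.024 -1.708
vertex 1.946 1.759 -1.325
vertex 2.452 1.601 -1.964
endloop
endfacet
facet normal 0.600 -0.718 -0.354
outer loop
vertex 1.913 1.024 -1.708
vertex 2.452 1.601 -1.964
vertex 2.934 1.241 -0.415
endloop
endfacet
facet normal -0.686 0.360 -0.632
outer loop
vertex 2.452 1.601 -1.964
vertex 1.946 1.759 -1.325
vertex 2.485 2.337 -1.581
endloop
endfacet
facet normal 0.956 0.100 -0.274
outer loop
vertex 2.452 1.601 -1.964
vertex 2.485 2.337 -1.581
vertex 2.934 1.241 -0.415
endloop
endfacet
facet normal 0.327 0.579 0.747
outer loop
vertex -2.774 2.708 1.491
vertex -3.269 2.191 2.109
vertex -2.377 1.954 1.902
endloop
endfacet
facet normal 0.808 0.546 0.222
outer loop
vertex -2.774 2.708 1.491
vertex -2.377 1.954 1.902
vertex -2.236 2.119 0.981
endloop
endfacet
facet normal 0.498 0.781 -0.377
outer loop
vertex -2.774 2.708 1.491
vertex -2.236 2.119 0.981
vertex -3.042 2.458 0.619
endloop
endfacet
facet normal -0.175 0.959 -0.221
outer loop
vertex -2.774 2.708 1.491
vertex -3.042 2.458 0.619
vertex -3.68 2.502 1.316
endloop
endfacet
facet normal -0.281 0.835 0.473
outer loop
vertex -2.774 2.708 1.491
vertex -3.68 2.502 1.316
vertex -3.269 2.191 2.109
endloop
endfacet
facet normal 0.982 -0.140 0.125
outer loop
vertex -2.236 2.119 0.981
vertex -2.377 1.954 1.902
vertex -2.4 1.238 1.284
endloop
endfacet
facet normal 0.204 -0.086 0.975
outer loop
vertex -2.377 1.954 1.902
vertex -3.269 2.191 2.109
vertex -3.038 1.282 1.981
endloop
endfacet
facet normal -0.780 0.328 0.533
outer loop
vertex -3.269 2.191 2.109
vertex -3.68 2.502 1.316
vertex -3.844 1.621 1.619
endloop
endfacet
facet normal -0.609 0.529 -0.591
outer loop
vertex -3.68 2.502 1.316
vertex -3.042 2.458 0.619
vertex -3.703 1.786 0.698
endloop
endfacet
facet normal 0.480 0.241 -0.844
outer loop
vertex -3.042 2.458 0.619
vertex -2.236 2.119 0.981
vertex -2.811 1.549 0.491
endloop
endfacet
facet normal 0.175 -0.959 0.221
outer loop
vertex -3.306 1.032 1.109
vertex -2.4 1.238 1.284
vertex -3.038 1.282 1.981
endloop
endfacet
facet normal -0.498 -0.781 0.377
outer loop
vertex -3.306 1.032 1.109
vertex -3.038 1.282 1.981
vertex -3.844 1.621 1.619
endloop
endfacet
facet normal -0.808 -0.546 -0.222
outer loop
vertex -3.306 1.032 1.109
vertex -3.844 1.621 1.619
vertex -3.703 1.786 0.698
endloop
endfacet
facet normal -0.327 -0.579 -0.747
outer loop
vertex -3.306 1.032 1.109
vertex -3.703 1.786 0.698
vertex -2.811 1.549 0.491
endloop
endfacet
facet normal 0.281 -0.835 -0.473
outer loop
vertex -3.306 1.032 1.109
vertex -2.811 1.549 0.491
vertex -2.4 1.238 1.284
endloop
endfacet
facet normal 0.609 -0.529 0.591
outer loop
vertex -3.038 1.282 1.981
vertex -2.4 1.238 1.284
vertex -2.377 1.954 1.902
endloop
endfacet
facet normal -0.480 -0.241 0.844
outer loop
vertex -3.844 1.621 1.619
vertex -3.038 1.282 1.981
vertex -3.269 2.191 2.109
endloop
endfacet
facet normal -0.982 0.140 -0.125
outer loop
vertex -3.703 1.786 0.698
vertex -3.844 1.621 1.619
vertex -3.68 2.502 1.316
endloop
endfacet
facet normal -0.204 0.086 -0.975
outer loop
vertex -2.811 1.549 0.491
vertex -3.703 1.786 0.698
vertex -3.042 2.458 0.619
endloop
endfacet
facet normal 0.780 -0.328 -0.533
outer loop
vertex -2.4 1.238 1.284
vertex -2.811 1.549 0.491
vertex -2.236 2.119 0.981
endloop
endfacet

endsolid


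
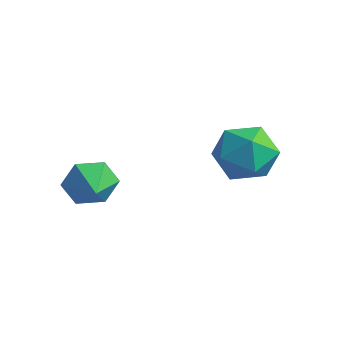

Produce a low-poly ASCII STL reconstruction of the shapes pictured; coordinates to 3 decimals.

solid 
facet normal 0.388 0.874 0.294
outer loop
vertex -0.45 4.451 -3.099
vertex -0.549 4.143 -2.055
vertex 0.369 3.921 -2.605
endloop
endfacet
facet normal 0.647 0.682 -0.342
outer loop
vertex -0.45 4.451 -3.099
vertex 0.369 3.921 -2.605
vertex 0.094 3.667 -3.633
endloop
endfacet
facet normal 0.097 0.605 -0.790
outer loop
vertex -0.45 4.451 -3.099
vertex 0.094 3.667 -3.633
vertex -0.994 3.732 -3.717
endloop
endfacet
facet normal -0.502 0.750 -0.431
outer loop
vertex -0.45 4.451 -3.099
vertex -0.994 3.732 -3.717
vertex -1.392 4.026 -2.742
endloop
endfacet
facet normal -0.322 0.916 0.240
outer loop
vertex -0.45 4.451 -3.099
vertex -1.392 4.026 -2.742
vertex -0.549 4.143 -2.055
endloop
endfacet
facet normal 0.962 0.046 -0.269
outer loop
vertex 0.094 3.667 -3.633
vertex 0.369 3.921 -2.605
vertex 0.332 2.874 -2.918
endloop
endfacet
facet normal 0.542 0.356 0.761
outer loop
vertex 0.369 3.921 -2.605
vertex -0.549 4.143 -2.055
vertex -0.066 3.168 -1.943
endloop
endfacet
facet normal -0.607 0.424 0.672
outer loop
vertex -0.549 4.143 -2.055
vertex -1.392 4.026 -2.742
vertex -1.154 3.233 -2.027
endloop
endfacet
facet normal -0.897 0.155 -0.413
outer loop
vertex -1.392 4.026 -2.742
vertex -0.994 3.732 -3.717
vertex -1.429 2.979 -3.055
endloop
endfacet
facet normal 0.072 -0.079 -0.994
outer loop
vertex -0.994 3.732 -3.717
vertex 0.094 3.667 -3.633
vertex -0.511 2.757 -3.605
endloop
endfacet
facet normal 0.502 -0.750 0.431
outer loop
vertex -0.61 2.449 -2.561
vertex 0.332 2.874 -2.918
vertex -0.066 3.168 -1.943
endloop
endfacet
facet normal -0.097 -0.605 0.790
outer loop
vertex -0.61 2.449 -2.561
vertex -0.066 3.168 -1.943
vertex -1.154 3.233 -2.027
endloop
endfacet
facet normal -0.647 -0.682 0.342
outer loop
vertex -0.61 2.449 -2.561
vertex -1.154 3.233 -2.027
vertex -1.429 2.979 -3.055
endloop
endfacet
facet normal -0.388 -0.874 -0.294
outer loop
vertex -0.61 2.449 -2.561
vertex -1.429 2.979 -3.055
vertex -0.511 2.757 -3.605
endloop
endfacet
facet normal 0.322 -0.916 -0.240
outer loop
vertex -0.61 2.449 -2.561
vertex -0.511 2.757 -3.605
vertex 0.332 2.874 -2.918
endloop
endfacet
facet normal 0.897 -0.155 0.413
outer loop
vertex -0.066 3.168 -1.943
vertex 0.332 2.874 -2.918
vertex 0.369 3.921 -2.605
endloop
endfacet
facet normal -0.072 0.079 0.994
outer loop
vertex -1.154 3.233 -2.027
vertex -0.066 3.168 -1.943
vertex -0.549 4.143 -2.055
endloop
endfacet
facet normal -0.962 -0.046 0.269
outer loop
vertex -1.429 2.979 -3.055
vertex -1.154 3.233 -2.027
vertex -1.392 4.026 -2.742
endloop
endfacet
facet normal -0.542 -0.356 -0.761
outer loop
vertex -0.511 2.757 -3.605
vertex -1.429 2.979 -3.055
vertex -0.994 3.732 -3.717
endloop
endfacet
facet normal 0.607 -0.424 -0.672
outer loop
vertex 0.332 2.874 -2.918
vertex -0.511 2.757 -3.605
vertex 0.094 3.667 -3.633
endloop
endfacet
facet normal -0.793 0.551 -0.261
outer loop
vertex -3.355 0.516 -4.821
vertex -3.748 0.304 -4.074
vertex -3.243 1.011 -4.115
endloop
endfacet
facet normal 0.949 0.167 -0.267
outer loop
vertex -3.355 0.516 -4.821
vertex -3.243 1.011 -4.115
vertex -2.932 -0.264 -3.806
endloop
endfacet
facet normal -0.793 0.551 -0.261
outer loop
vertex -3.243 1.011 -4.115
vertex -3.748 0.304 -4.074
vertex -3.636 0.799 -3.368
endloop
endfacet
facet normal 0.799 0.319 0.511
outer loop
vertex -3.243 1.011 -4.115
vertex -3.636 0.799 -3.368
vertex -2.932 -0.264 -3.806
endloop
endfacet
facet normal -0.793 0.551 -0.261
outer loop
vertex -3.636 0.799 -3.368
vertex -3.748 0.304 -4.074
vertex -4.141 0.092 -3.327
endloop
endfacet
facet normal 0.318 -0.173 0.932
outer loop
vertex -3.636 0.799 -3.368
vertex -4.141 0.092 -3.327
vertex -2.932 -0.264 -3.806
endloop
endfacet
facet normal -0.792 0.552 -0.260
outer loop
vertex -4.141 0.092 -3.327
vertex -3.748 0.304 -4.074
vertex -4.254 -0.403 -4.034
endloop
endfacet
facet normal -0.013 -0.818 0.575
outer loop
vertex -4.141 0.092 -3.327
vertex -4.254 -0.403 -4.034
vertex -2.932 -0.264 -3.806
endloop
endfacet
facet normal -0.792 0.552 -0.260
outer loop
vertex -4.254 -0.403 -4.034
vertex -3.748 0.304 -4.074
vertex -3.861 -0.191 -4.781
endloop
endfacet
facet normal 0.137 -0.970 -0.203
outer loop
vertex -4.254 -0.403 -4.034
vertex -3.861 -0.191 -4.781
vertex -2.932 -0.264 -3.806
endloop
endfacet
facet normal -0.792 0.552 -0.260
outer loop
vertex -3.861 -0.191 -4.781
vertex -3.748 0.304 -4.074
vertex -3.355 0.516 -4.821
endloop
endfacet
facet normal 0.618 -0.478 -0.625
outer loop
vertex -3.861 -0.191 -4.781
vertex -3.355 0.516 -4.821
vertex -2.932 -0.264 -3.806
endloop
endfacet

endsolid


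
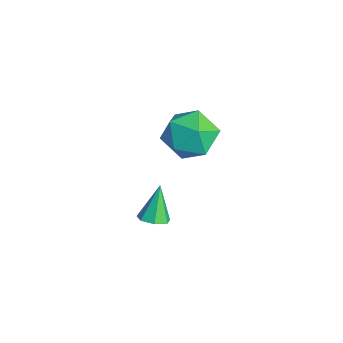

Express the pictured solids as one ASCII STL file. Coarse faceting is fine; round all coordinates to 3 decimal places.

solid 
facet normal 0.358 -0.307 -0.882
outer loop
vertex 3.997 -3.038 1.341
vertex 3.49 -2.883 1.081
vertex 3.975 -2.558 1.165
endloop
endfacet
facet normal 0.752 0.257 0.607
outer loop
vertex 3.997 -3.038 1.341
vertex 3.975 -2.558 1.165
vertex 2.97 -2.437 2.359
endloop
endfacet
facet normal 0.358 -0.307 -0.882
outer loop
vertex 3.975 -2.558 1.165
vertex 3.49 -2.883 1.081
vertex 3.589 -2.322 0.926
endloop
endfacet
facet normal 0.393 0.887 0.241
outer loop
vertex 3.975 -2.558 1.165
vertex 3.589 -2.322 0.926
vertex 2.97 -2.437 2.359
endloop
endfacet
facet normal 0.360 -0.307 -0.881
outer loop
vertex 3.589 -2.322 0.926
vertex 3.49 -2.883 1.081
vertex 3.128 -2.509 0.803
endloop
endfacet
facet normal -0.356 0.931 -0.079
outer loop
vertex 3.589 -2.322 0.926
vertex 3.128 -2.509 0.803
vertex 2.97 -2.437 2.359
endloop
endfacet
facet normal 0.359 -0.308 -0.881
outer loop
vertex 3.128 -2.509 0.803
vertex 3.49 -2.883 1.081
vertex 2.94 -2.977 0.89
endloop
endfacet
facet normal -0.929 0.353 -0.111
outer loop
vertex 3.128 -2.509 0.803
vertex 2.94 -2.977 0.89
vertex 2.97 -2.437 2.359
endloop
endfacet
facet normal 0.359 -0.308 -0.881
outer loop
vertex 2.94 -2.977 0.89
vertex 3.49 -2.883 1.081
vertex 3.167 -3.374 1.121
endloop
endfacet
facet normal -0.895 -0.413 0.170
outer loop
vertex 2.94 -2.977 0.89
vertex 3.167 -3.374 1.121
vertex 2.97 -2.437 2.359
endloop
endfacet
facet normal 0.359 -0.308 -0.881
outer loop
vertex 3.167 -3.374 1.121
vertex 3.49 -2.883 1.081
vertex 3.637 -3.401 1.322
endloop
endfacet
facet normal -0.281 -0.786 0.550
outer loop
vertex 3.167 -3.374 1.121
vertex 3.637 -3.401 1.322
vertex 2.97 -2.437 2.359
endloop
endfacet
facet normal 0.358 -0.309 -0.881
outer loop
vertex 3.637 -3.401 1.322
vertex 3.49 -2.883 1.081
vertex 3.997 -3.038 1.341
endloop
endfacet
facet normal 0.453 -0.489 0.746
outer loop
vertex 3.637 -3.401 1.322
vertex 3.997 -3.038 1.341
vertex 2.97 -2.437 2.359
endloop
endfacet
facet normal -0.035 0.970 -0.241
outer loop
vertex -0.712 0.896 0.098
vertex -1.585 1.064 0.902
vertex -0.439 1.186 1.228
endloop
endfacet
facet normal 0.622 0.709 -0.332
outer loop
vertex -0.712 0.896 0.098
vertex -0.439 1.186 1.228
vertex 0.202 0.353 0.651
endloop
endfacet
facet normal 0.581 0.168 -0.796
outer loop
vertex -0.712 0.896 0.098
vertex 0.202 0.353 0.651
vertex -0.549 -0.284 -0.032
endloop
endfacet
facet normal -0.101 0.095 -0.990
outer loop
vertex -0.712 0.896 0.098
vertex -0.549 -0.284 -0.032
vertex -1.654 0.155 0.123
endloop
endfacet
facet normal -0.482 0.591 -0.647
outer loop
vertex -0.712 0.896 0.098
vertex -1.654 0.155 0.123
vertex -1.585 1.064 0.902
endloop
endfacet
facet normal 0.845 0.447 0.293
outer loop
vertex 0.202 0.353 0.651
vertex -0.439 1.186 1.228
vertex -0.106 0.185 1.797
endloop
endfacet
facet normal -0.218 0.870 0.442
outer loop
vertex -0.439 1.186 1.228
vertex -1.585 1.064 0.902
vertex -1.211 0.624 1.952
endloop
endfacet
facet normal -0.942 0.256 -0.216
outer loop
vertex -1.585 1.064 0.902
vertex -1.654 0.155 0.123
vertex -1.962 -0.013 1.269
endloop
endfacet
facet normal -0.325 -0.547 -0.771
outer loop
vertex -1.654 0.155 0.123
vertex -0.549 -0.284 -0.032
vertex -1.321 -0.846 0.692
endloop
endfacet
facet normal 0.779 -0.429 -0.457
outer loop
vertex -0.549 -0.284 -0.032
vertex 0.202 0.353 0.651
vertex -0.175 -0.724 1.018
endloop
endfacet
facet normal 0.101 -0.095 0.990
outer loop
vertex -1.048 -0.556 1.822
vertex -0.106 0.185 1.797
vertex -1.211 0.624 1.952
endloop
endfacet
facet normal -0.581 -0.168 0.796
outer loop
vertex -1.048 -0.556 1.822
vertex -1.211 0.624 1.952
vertex -1.962 -0.013 1.269
endloop
endfacet
facet normal -0.622 -0.709 0.332
outer loop
vertex -1.048 -0.556 1.822
vertex -1.962 -0.013 1.269
vertex -1.321 -0.846 0.692
endloop
endfacet
facet normal 0.035 -0.970 0.241
outer loop
vertex -1.048 -0.556 1.822
vertex -1.321 -0.846 0.692
vertex -0.175 -0.724 1.018
endloop
endfacet
facet normal 0.482 -0.591 0.647
outer loop
vertex -1.048 -0.556 1.822
vertex -0.175 -0.724 1.018
vertex -0.106 0.185 1.797
endloop
endfacet
facet normal 0.325 0.547 0.771
outer loop
vertex -1.211 0.624 1.952
vertex -0.106 0.185 1.797
vertex -0.439 1.186 1.228
endloop
endfacet
facet normal -0.779 0.429 0.457
outer loop
vertex -1.962 -0.013 1.269
vertex -1.211 0.624 1.952
vertex -1.585 1.064 0.902
endloop
endfacet
facet normal -0.845 -0.447 -0.293
outer loop
vertex -1.321 -0.846 0.692
vertex -1.962 -0.013 1.269
vertex -1.654 0.155 0.123
endloop
endfacet
facet normal 0.218 -0.870 -0.442
outer loop
vertex -0.175 -0.724 1.018
vertex -1.321 -0.846 0.692
vertex -0.549 -0.284 -0.032
endloop
endfacet
facet normal 0.942 -0.256 0.216
outer loop
vertex -0.106 0.185 1.797
vertex -0.175 -0.724 1.018
vertex 0.202 0.353 0.651
endloop
endfacet

endsolid


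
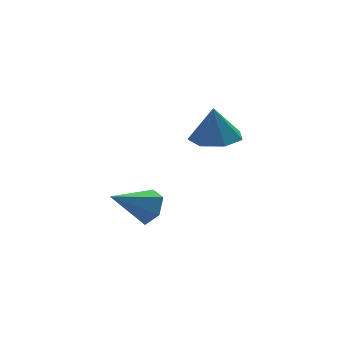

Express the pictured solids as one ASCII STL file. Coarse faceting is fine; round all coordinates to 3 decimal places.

solid 
facet normal 0.037 -0.069 -0.997
outer loop
vertex 0.281 0.998 -0.833
vertex -0.215 0.224 -0.798
vertex -0.511 1.093 -0.869
endloop
endfacet
facet normal 0.083 0.876 0.476
outer loop
vertex 0.281 0.998 -0.833
vertex -0.511 1.093 -0.869
vertex -0.265 0.316 0.518
endloop
endfacet
facet normal 0.038 -0.069 -0.997
outer loop
vertex -0.511 1.093 -0.869
vertex -0.215 0.224 -0.798
vertex -1.08 0.533 -0.852
endloop
endfacet
facet normal -0.614 0.638 0.466
outer loop
vertex -0.511 1.093 -0.869
vertex -1.08 0.533 -0.852
vertex -0.265 0.316 0.518
endloop
endfacet
facet normal 0.038 -0.069 -0.997
outer loop
vertex -1.08 0.533 -0.852
vertex -0.215 0.224 -0.798
vertex -0.998 -0.259 -0.794
endloop
endfacet
facet normal -0.862 -0.052 0.504
outer loop
vertex -1.08 0.533 -0.852
vertex -0.998 -0.259 -0.794
vertex -0.265 0.316 0.518
endloop
endfacet
facet normal 0.038 -0.069 -0.997
outer loop
vertex -0.998 -0.259 -0.794
vertex -0.215 0.224 -0.798
vertex -0.326 -0.687 -0.739
endloop
endfacet
facet normal -0.476 -0.676 0.562
outer loop
vertex -0.998 -0.259 -0.794
vertex -0.326 -0.687 -0.739
vertex -0.265 0.316 0.518
endloop
endfacet
facet normal 0.038 -0.069 -0.997
outer loop
vertex -0.326 -0.687 -0.739
vertex -0.215 0.224 -0.798
vertex 0.429 -0.429 -0.728
endloop
endfacet
facet normal 0.252 -0.762 0.596
outer loop
vertex -0.326 -0.687 -0.739
vertex 0.429 -0.429 -0.728
vertex -0.265 0.316 0.518
endloop
endfacet
facet normal 0.038 -0.069 -0.997
outer loop
vertex 0.429 -0.429 -0.728
vertex -0.215 0.224 -0.798
vertex 0.699 0.322 -0.77
endloop
endfacet
facet normal 0.776 -0.247 0.580
outer loop
vertex 0.429 -0.429 -0.728
vertex 0.699 0.322 -0.77
vertex -0.265 0.316 0.518
endloop
endfacet
facet normal 0.038 -0.069 -0.997
outer loop
vertex 0.699 0.322 -0.77
vertex -0.215 0.224 -0.798
vertex 0.281 0.998 -0.833
endloop
endfacet
facet normal 0.700 0.482 0.526
outer loop
vertex 0.699 0.322 -0.77
vertex 0.281 0.998 -0.833
vertex -0.265 0.316 0.518
endloop
endfacet
facet normal 0.848 0.023 -0.530
outer loop
vertex -1.688 1.967 -3.856
vertex -2.016 1.549 -4.399
vertex -2.055 2.308 -4.428
endloop
endfacet
facet normal -0.108 0.822 0.559
outer loop
vertex -1.688 1.967 -3.856
vertex -2.055 2.308 -4.428
vertex -3.424 1.511 -3.521
endloop
endfacet
facet normal 0.848 0.023 -0.529
outer loop
vertex -2.055 2.308 -4.428
vertex -2.016 1.549 -4.399
vertex -2.382 1.89 -4.971
endloop
endfacet
facet normal -0.599 0.767 -0.230
outer loop
vertex -2.055 2.308 -4.428
vertex -2.382 1.89 -4.971
vertex -3.424 1.511 -3.521
endloop
endfacet
facet normal 0.848 0.023 -0.529
outer loop
vertex -2.382 1.89 -4.971
vertex -2.016 1.549 -4.399
vertex -2.344 1.131 -4.943
endloop
endfacet
facet normal -0.803 -0.062 -0.593
outer loop
vertex -2.382 1.89 -4.971
vertex -2.344 1.131 -4.943
vertex -3.424 1.511 -3.521
endloop
endfacet
facet normal 0.848 0.023 -0.529
outer loop
vertex -2.344 1.131 -4.943
vertex -2.016 1.549 -4.399
vertex -1.977 0.791 -4.37
endloop
endfacet
facet normal -0.516 -0.840 -0.168
outer loop
vertex -2.344 1.131 -4.943
vertex -1.977 0.791 -4.37
vertex -3.424 1.511 -3.521
endloop
endfacet
facet normal 0.848 0.023 -0.529
outer loop
vertex -1.977 0.791 -4.37
vertex -2.016 1.549 -4.399
vertex -1.65 1.209 -3.827
endloop
endfacet
facet normal -0.027 -0.784 0.620
outer loop
vertex -1.977 0.791 -4.37
vertex -1.65 1.209 -3.827
vertex -3.424 1.511 -3.521
endloop
endfacet
facet normal 0.848 0.022 -0.529
outer loop
vertex -1.65 1.209 -3.827
vertex -2.016 1.549 -4.399
vertex -1.688 1.967 -3.856
endloop
endfacet
facet normal 0.177 0.047 0.983
outer loop
vertex -1.65 1.209 -3.827
vertex -1.688 1.967 -3.856
vertex -3.424 1.511 -3.521
endloop
endfacet

endsolid


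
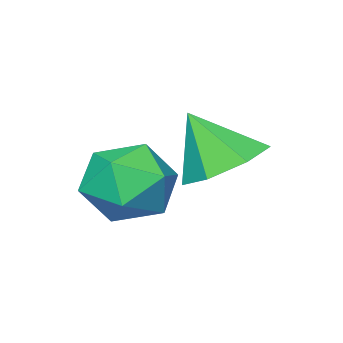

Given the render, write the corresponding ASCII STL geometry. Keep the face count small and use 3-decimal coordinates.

solid 
facet normal 0.057 0.482 0.874
outer loop
vertex 2.429 -1.137 2.249
vertex 2.115 -1.949 2.717
vertex 3.082 -1.804 2.574
endloop
endfacet
facet normal 0.541 0.732 0.414
outer loop
vertex 2.429 -1.137 2.249
vertex 3.082 -1.804 2.574
vertex 3.201 -1.389 1.685
endloop
endfacet
facet normal 0.196 0.967 -0.164
outer loop
vertex 2.429 -1.137 2.249
vertex 3.201 -1.389 1.685
vertex 2.307 -1.277 1.278
endloop
endfacet
facet normal -0.504 0.862 -0.061
outer loop
vertex 2.429 -1.137 2.249
vertex 2.307 -1.277 1.278
vertex 1.636 -1.624 1.916
endloop
endfacet
facet normal -0.589 0.562 0.580
outer loop
vertex 2.429 -1.137 2.249
vertex 1.636 -1.624 1.916
vertex 2.115 -1.949 2.717
endloop
endfacet
facet normal 0.958 0.188 0.216
outer loop
vertex 3.201 -1.389 1.685
vertex 3.082 -1.804 2.574
vertex 3.364 -2.356 1.804
endloop
endfacet
facet normal 0.175 -0.217 0.961
outer loop
vertex 3.082 -1.804 2.574
vertex 2.115 -1.949 2.717
vertex 2.693 -2.703 2.442
endloop
endfacet
facet normal -0.870 -0.087 0.485
outer loop
vertex 2.115 -1.949 2.717
vertex 1.636 -1.624 1.916
vertex 1.799 -2.591 2.035
endloop
endfacet
facet normal -0.732 0.398 -0.553
outer loop
vertex 1.636 -1.624 1.916
vertex 2.307 -1.277 1.278
vertex 1.918 -2.176 1.146
endloop
endfacet
facet normal 0.399 0.568 -0.720
outer loop
vertex 2.307 -1.277 1.278
vertex 3.201 -1.389 1.685
vertex 2.885 -2.031 1.003
endloop
endfacet
facet normal 0.504 -0.862 0.061
outer loop
vertex 2.571 -2.843 1.471
vertex 3.364 -2.356 1.804
vertex 2.693 -2.703 2.442
endloop
endfacet
facet normal -0.196 -0.967 0.164
outer loop
vertex 2.571 -2.843 1.471
vertex 2.693 -2.703 2.442
vertex 1.799 -2.591 2.035
endloop
endfacet
facet normal -0.541 -0.732 -0.414
outer loop
vertex 2.571 -2.843 1.471
vertex 1.799 -2.591 2.035
vertex 1.918 -2.176 1.146
endloop
endfacet
facet normal -0.057 -0.482 -0.874
outer loop
vertex 2.571 -2.843 1.471
vertex 1.918 -2.176 1.146
vertex 2.885 -2.031 1.003
endloop
endfacet
facet normal 0.589 -0.562 -0.580
outer loop
vertex 2.571 -2.843 1.471
vertex 2.885 -2.031 1.003
vertex 3.364 -2.356 1.804
endloop
endfacet
facet normal 0.732 -0.398 0.553
outer loop
vertex 2.693 -2.703 2.442
vertex 3.364 -2.356 1.804
vertex 3.082 -1.804 2.574
endloop
endfacet
facet normal -0.399 -0.568 0.720
outer loop
vertex 1.799 -2.591 2.035
vertex 2.693 -2.703 2.442
vertex 2.115 -1.949 2.717
endloop
endfacet
facet normal -0.958 -0.188 -0.216
outer loop
vertex 1.918 -2.176 1.146
vertex 1.799 -2.591 2.035
vertex 1.636 -1.624 1.916
endloop
endfacet
facet normal -0.175 0.217 -0.961
outer loop
vertex 2.885 -2.031 1.003
vertex 1.918 -2.176 1.146
vertex 2.307 -1.277 1.278
endloop
endfacet
facet normal 0.870 0.087 -0.485
outer loop
vertex 3.364 -2.356 1.804
vertex 2.885 -2.031 1.003
vertex 3.201 -1.389 1.685
endloop
endfacet
facet normal -0.229 0.478 -0.848
outer loop
vertex 2.217 -0.308 2.365
vertex 1.384 -0.675 2.383
vertex 1.667 0.109 2.749
endloop
endfacet
facet normal 0.701 0.354 0.619
outer loop
vertex 2.217 -0.308 2.365
vertex 1.667 0.109 2.749
vertex 1.696 -1.325 3.537
endloop
endfacet
facet normal -0.228 0.478 -0.848
outer loop
vertex 1.667 0.109 2.749
vertex 1.384 -0.675 2.383
vertex 0.904 -0.064 2.857
endloop
endfacet
facet normal 0.015 0.482 0.876
outer loop
vertex 1.667 0.109 2.749
vertex 0.904 -0.064 2.857
vertex 1.696 -1.325 3.537
endloop
endfacet
facet normal -0.229 0.478 -0.848
outer loop
vertex 0.904 -0.064 2.857
vertex 1.384 -0.675 2.383
vertex 0.503 -0.697 2.609
endloop
endfacet
facet normal -0.593 0.061 0.803
outer loop
vertex 0.904 -0.064 2.857
vertex 0.503 -0.697 2.609
vertex 1.696 -1.325 3.537
endloop
endfacet
facet normal -0.230 0.477 -0.848
outer loop
vertex 0.503 -0.697 2.609
vertex 1.384 -0.675 2.383
vertex 0.765 -1.314 2.191
endloop
endfacet
facet normal -0.666 -0.591 0.456
outer loop
vertex 0.503 -0.697 2.609
vertex 0.765 -1.314 2.191
vertex 1.696 -1.325 3.537
endloop
endfacet
facet normal -0.229 0.477 -0.848
outer loop
vertex 0.765 -1.314 2.191
vertex 1.384 -0.675 2.383
vertex 1.494 -1.449 1.918
endloop
endfacet
facet normal -0.147 -0.985 0.094
outer loop
vertex 0.765 -1.314 2.191
vertex 1.494 -1.449 1.918
vertex 1.696 -1.325 3.537
endloop
endfacet
facet normal -0.229 0.477 -0.848
outer loop
vertex 1.494 -1.449 1.918
vertex 1.384 -0.675 2.383
vertex 2.14 -1.002 1.995
endloop
endfacet
facet normal 0.570 -0.822 -0.008
outer loop
vertex 1.494 -1.449 1.918
vertex 2.14 -1.002 1.995
vertex 1.696 -1.325 3.537
endloop
endfacet
facet normal -0.229 0.478 -0.848
outer loop
vertex 2.14 -1.002 1.995
vertex 1.384 -0.675 2.383
vertex 2.217 -0.308 2.365
endloop
endfacet
facet normal 0.948 -0.225 0.226
outer loop
vertex 2.14 -1.002 1.995
vertex 2.217 -0.308 2.365
vertex 1.696 -1.325 3.537
endloop
endfacet

endsolid


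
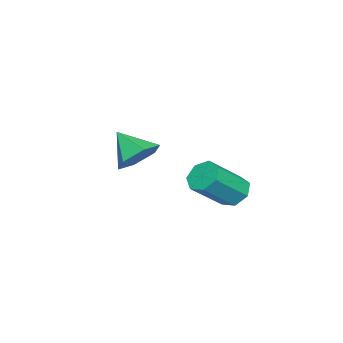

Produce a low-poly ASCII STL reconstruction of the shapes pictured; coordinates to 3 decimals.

solid 
facet normal 0.296 0.707 -0.642
outer loop
vertex -0.807 -1.01 2.237
vertex -1.408 -1.479 1.444
vertex -1.854 -0.707 2.088
endloop
endfacet
facet normal -0.074 0.223 0.972
outer loop
vertex -0.807 -1.01 2.237
vertex -1.854 -0.707 2.088
vertex -1.912 -2.681 2.536
endloop
endfacet
facet normal 0.296 0.707 -0.642
outer loop
vertex -1.854 -0.707 2.088
vertex -1.408 -1.479 1.444
vertex -2.455 -1.176 1.295
endloop
endfacet
facet normal -0.828 0.147 0.541
outer loop
vertex -1.854 -0.707 2.088
vertex -2.455 -1.176 1.295
vertex -1.912 -2.681 2.536
endloop
endfacet
facet normal 0.296 0.707 -0.643
outer loop
vertex -2.455 -1.176 1.295
vertex -1.408 -1.479 1.444
vertex -2.01 -1.948 0.651
endloop
endfacet
facet normal -0.900 -0.421 -0.117
outer loop
vertex -2.455 -1.176 1.295
vertex -2.01 -1.948 0.651
vertex -1.912 -2.681 2.536
endloop
endfacet
facet normal 0.296 0.707 -0.643
outer loop
vertex -2.01 -1.948 0.651
vertex -1.408 -1.479 1.444
vertex -0.963 -2.251 0.8
endloop
endfacet
facet normal -0.215 -0.914 -0.344
outer loop
vertex -2.01 -1.948 0.651
vertex -0.963 -2.251 0.8
vertex -1.912 -2.681 2.536
endloop
endfacet
facet normal 0.296 0.707 -0.642
outer loop
vertex -0.963 -2.251 0.8
vertex -1.408 -1.479 1.444
vertex -0.362 -1.783 1.592
endloop
endfacet
facet normal 0.538 -0.838 0.087
outer loop
vertex -0.963 -2.251 0.8
vertex -0.362 -1.783 1.592
vertex -1.912 -2.681 2.536
endloop
endfacet
facet normal 0.296 0.707 -0.643
outer loop
vertex -0.362 -1.783 1.592
vertex -1.408 -1.479 1.444
vertex -0.807 -1.01 2.237
endloop
endfacet
facet normal 0.610 -0.270 0.745
outer loop
vertex -0.362 -1.783 1.592
vertex -0.807 -1.01 2.237
vertex -1.912 -2.681 2.536
endloop
endfacet
facet normal -0.622 0.435 -0.651
outer loop
vertex 1.219 4.139 1.366
vertex 0.798 3.438 1.3
vertex 0.682 4.057 1.825
endloop
endfacet
facet normal 0.206 0.893 0.400
outer loop
vertex 1.219 4.139 1.366
vertex 0.682 4.057 1.825
vertex 2.502 3.243 2.705
endloop
endfacet
facet normal 0.206 0.893 0.400
outer loop
vertex 2.502 3.243 2.705
vertex 0.682 4.057 1.825
vertex 1.965 3.161 3.165
endloop
endfacet
facet normal 0.623 -0.434 0.650
outer loop
vertex 2.502 3.243 2.705
vertex 1.965 3.161 3.165
vertex 2.082 2.542 2.64
endloop
endfacet
facet normal -0.623 0.435 -0.650
outer loop
vertex 0.682 4.057 1.825
vertex 0.798 3.438 1.3
vertex 0.233 3.509 1.889
endloop
endfacet
facet normal -0.462 0.467 0.754
outer loop
vertex 0.682 4.057 1.825
vertex 0.233 3.509 1.889
vertex 1.965 3.161 3.165
endloop
endfacet
facet normal -0.462 0.467 0.754
outer loop
vertex 1.965 3.161 3.165
vertex 0.233 3.509 1.889
vertex 1.516 2.613 3.229
endloop
endfacet
facet normal 0.623 -0.434 0.651
outer loop
vertex 1.965 3.161 3.165
vertex 1.516 2.613 3.229
vertex 2.082 2.542 2.64
endloop
endfacet
facet normal -0.623 0.435 -0.650
outer loop
vertex 0.233 3.509 1.889
vertex 0.798 3.438 1.3
vertex 0.209 2.908 1.51
endloop
endfacet
facet normal -0.782 -0.310 0.541
outer loop
vertex 0.233 3.509 1.889
vertex 0.209 2.908 1.51
vertex 1.516 2.613 3.229
endloop
endfacet
facet normal -0.782 -0.310 0.541
outer loop
vertex 1.516 2.613 3.229
vertex 0.209 2.908 1.51
vertex 1.492 2.012 2.85
endloop
endfacet
facet normal 0.622 -0.435 0.651
outer loop
vertex 1.516 2.613 3.229
vertex 1.492 2.012 2.85
vertex 2.082 2.542 2.64
endloop
endfacet
facet normal -0.623 0.435 -0.650
outer loop
vertex 0.209 2.908 1.51
vertex 0.798 3.438 1.3
vertex 0.629 2.706 0.972
endloop
endfacet
facet normal -0.513 -0.854 -0.080
outer loop
vertex 0.209 2.908 1.51
vertex 0.629 2.706 0.972
vertex 1.492 2.012 2.85
endloop
endfacet
facet normal -0.513 -0.855 -0.080
outer loop
vertex 1.492 2.012 2.85
vertex 0.629 2.706 0.972
vertex 1.913 1.81 2.312
endloop
endfacet
facet normal 0.622 -0.435 0.650
outer loop
vertex 1.492 2.012 2.85
vertex 1.913 1.81 2.312
vertex 2.082 2.542 2.64
endloop
endfacet
facet normal -0.622 0.435 -0.651
outer loop
vertex 0.629 2.706 0.972
vertex 0.798 3.438 1.3
vertex 1.177 3.055 0.682
endloop
endfacet
facet normal 0.142 -0.755 -0.640
outer loop
vertex 0.629 2.706 0.972
vertex 1.177 3.055 0.682
vertex 1.913 1.81 2.312
endloop
endfacet
facet normal 0.141 -0.755 -0.640
outer loop
vertex 1.913 1.81 2.312
vertex 1.177 3.055 0.682
vertex 2.46 2.159 2.021
endloop
endfacet
facet normal 0.623 -0.435 0.650
outer loop
vertex 1.913 1.81 2.312
vertex 2.46 2.159 2.021
vertex 2.082 2.542 2.64
endloop
endfacet
facet normal -0.623 0.434 -0.651
outer loop
vertex 1.177 3.055 0.682
vertex 0.798 3.438 1.3
vertex 1.439 3.693 0.857
endloop
endfacet
facet normal 0.690 -0.086 -0.719
outer loop
vertex 1.177 3.055 0.682
vertex 1.439 3.693 0.857
vertex 2.46 2.159 2.021
endloop
endfacet
facet normal 0.690 -0.086 -0.719
outer loop
vertex 2.46 2.159 2.021
vertex 1.439 3.693 0.857
vertex 2.722 2.797 2.196
endloop
endfacet
facet normal 0.624 -0.434 0.650
outer loop
vertex 2.46 2.159 2.021
vertex 2.722 2.797 2.196
vertex 2.082 2.542 2.64
endloop
endfacet
facet normal -0.623 0.435 -0.650
outer loop
vertex 1.439 3.693 0.857
vertex 0.798 3.438 1.3
vertex 1.219 4.139 1.366
endloop
endfacet
facet normal 0.719 0.647 -0.256
outer loop
vertex 1.439 3.693 0.857
vertex 1.219 4.139 1.366
vertex 2.722 2.797 2.196
endloop
endfacet
facet normal 0.719 0.647 -0.256
outer loop
vertex 2.722 2.797 2.196
vertex 1.219 4.139 1.366
vertex 2.502 3.243 2.705
endloop
endfacet
facet normal 0.624 -0.434 0.650
outer loop
vertex 2.722 2.797 2.196
vertex 2.502 3.243 2.705
vertex 2.082 2.542 2.64
endloop
endfacet

endsolid


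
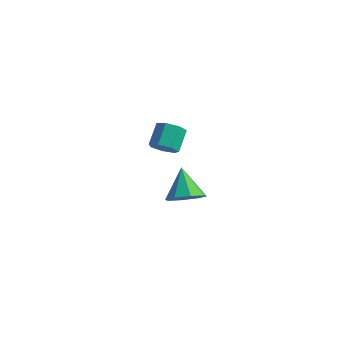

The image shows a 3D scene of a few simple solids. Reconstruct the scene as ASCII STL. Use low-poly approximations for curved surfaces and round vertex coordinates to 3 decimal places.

solid 
facet normal 0.179 -0.760 -0.625
outer loop
vertex 0.148 -1.965 3.702
vertex -0.368 -1.783 3.333
vertex 0.261 -1.593 3.282
endloop
endfacet
facet normal 0.964 0.007 0.266
outer loop
vertex 0.148 -1.965 3.702
vertex 0.261 -1.593 3.282
vertex -0.055 -1.099 4.415
endloop
endfacet
facet normal 0.964 0.007 0.266
outer loop
vertex -0.055 -1.099 4.415
vertex 0.261 -1.593 3.282
vertex 0.058 -0.727 3.995
endloop
endfacet
facet normal -0.178 0.760 0.625
outer loop
vertex -0.055 -1.099 4.415
vertex 0.058 -0.727 3.995
vertex -0.572 -0.917 4.047
endloop
endfacet
facet normal 0.178 -0.758 -0.627
outer loop
vertex 0.261 -1.593 3.282
vertex -0.368 -1.783 3.333
vertex -0.1 -1.363 2.901
endloop
endfacet
facet normal 0.756 0.512 -0.407
outer loop
vertex 0.261 -1.593 3.282
vertex -0.1 -1.363 2.901
vertex 0.058 -0.727 3.995
endloop
endfacet
facet normal 0.755 0.513 -0.407
outer loop
vertex 0.058 -0.727 3.995
vertex -0.1 -1.363 2.901
vertex -0.303 -0.498 3.614
endloop
endfacet
facet normal -0.178 0.760 0.625
outer loop
vertex 0.058 -0.727 3.995
vertex -0.303 -0.498 3.614
vertex -0.572 -0.917 4.047
endloop
endfacet
facet normal 0.180 -0.759 -0.626
outer loop
vertex -0.1 -1.363 2.901
vertex -0.368 -1.783 3.333
vertex -0.663 -1.45 2.845
endloop
endfacet
facet normal -0.021 0.633 -0.774
outer loop
vertex -0.1 -1.363 2.901
vertex -0.663 -1.45 2.845
vertex -0.303 -0.498 3.614
endloop
endfacet
facet normal -0.021 0.633 -0.774
outer loop
vertex -0.303 -0.498 3.614
vertex -0.663 -1.45 2.845
vertex -0.866 -0.584 3.559
endloop
endfacet
facet normal -0.177 0.760 0.625
outer loop
vertex -0.303 -0.498 3.614
vertex -0.866 -0.584 3.559
vertex -0.572 -0.917 4.047
endloop
endfacet
facet normal 0.178 -0.759 -0.626
outer loop
vertex -0.663 -1.45 2.845
vertex -0.368 -1.783 3.333
vertex -1.005 -1.788 3.158
endloop
endfacet
facet normal -0.783 0.276 -0.557
outer loop
vertex -0.663 -1.45 2.845
vertex -1.005 -1.788 3.158
vertex -0.866 -0.584 3.559
endloop
endfacet
facet normal -0.782 0.276 -0.558
outer loop
vertex -0.866 -0.584 3.559
vertex -1.005 -1.788 3.158
vertex -1.208 -0.922 3.871
endloop
endfacet
facet normal -0.179 0.759 0.626
outer loop
vertex -0.866 -0.584 3.559
vertex -1.208 -0.922 3.871
vertex -0.572 -0.917 4.047
endloop
endfacet
facet normal 0.178 -0.760 -0.625
outer loop
vertex -1.005 -1.788 3.158
vertex -0.368 -1.783 3.333
vertex -0.867 -2.121 3.602
endloop
endfacet
facet normal -0.954 -0.289 0.080
outer loop
vertex -1.005 -1.788 3.158
vertex -0.867 -2.121 3.602
vertex -1.208 -0.922 3.871
endloop
endfacet
facet normal -0.954 -0.289 0.080
outer loop
vertex -1.208 -0.922 3.871
vertex -0.867 -2.121 3.602
vertex -1.07 -1.255 4.315
endloop
endfacet
facet normal -0.179 0.760 0.625
outer loop
vertex -1.208 -0.922 3.871
vertex -1.07 -1.255 4.315
vertex -0.572 -0.917 4.047
endloop
endfacet
facet normal 0.178 -0.760 -0.625
outer loop
vertex -0.867 -2.121 3.602
vertex -0.368 -1.783 3.333
vertex -0.354 -2.2 3.844
endloop
endfacet
facet normal -0.407 -0.636 0.656
outer loop
vertex -0.867 -2.121 3.602
vertex -0.354 -2.2 3.844
vertex -1.07 -1.255 4.315
endloop
endfacet
facet normal -0.408 -0.636 0.655
outer loop
vertex -1.07 -1.255 4.315
vertex -0.354 -2.2 3.844
vertex -0.557 -1.334 4.558
endloop
endfacet
facet normal -0.179 0.760 0.625
outer loop
vertex -1.07 -1.255 4.315
vertex -0.557 -1.334 4.558
vertex -0.572 -0.917 4.047
endloop
endfacet
facet normal 0.179 -0.760 -0.625
outer loop
vertex -0.354 -2.2 3.844
vertex -0.368 -1.783 3.333
vertex 0.148 -1.965 3.702
endloop
endfacet
facet normal 0.446 -0.505 0.739
outer loop
vertex -0.354 -2.2 3.844
vertex 0.148 -1.965 3.702
vertex -0.557 -1.334 4.558
endloop
endfacet
facet normal 0.447 -0.504 0.739
outer loop
vertex -0.557 -1.334 4.558
vertex 0.148 -1.965 3.702
vertex -0.055 -1.099 4.415
endloop
endfacet
facet normal -0.178 0.760 0.625
outer loop
vertex -0.557 -1.334 4.558
vertex -0.055 -1.099 4.415
vertex -0.572 -0.917 4.047
endloop
endfacet
facet normal 0.485 -0.501 -0.717
outer loop
vertex -0.203 1.044 -1.459
vertex -1.012 0.86 -1.878
vertex -0.385 1.544 -1.932
endloop
endfacet
facet normal 0.515 0.680 0.521
outer loop
vertex -0.203 1.044 -1.459
vertex -0.385 1.544 -1.932
vertex -1.808 1.68 -0.702
endloop
endfacet
facet normal 0.485 -0.501 -0.717
outer loop
vertex -0.385 1.544 -1.932
vertex -1.012 0.86 -1.878
vertex -0.935 1.643 -2.373
endloop
endfacet
facet normal 0.138 0.989 0.050
outer loop
vertex -0.385 1.544 -1.932
vertex -0.935 1.643 -2.373
vertex -1.808 1.68 -0.702
endloop
endfacet
facet normal 0.485 -0.501 -0.717
outer loop
vertex -0.935 1.643 -2.373
vertex -1.012 0.86 -1.878
vertex -1.53 1.283 -2.524
endloop
endfacet
facet normal -0.452 0.855 -0.255
outer loop
vertex -0.935 1.643 -2.373
vertex -1.53 1.283 -2.524
vertex -1.808 1.68 -0.702
endloop
endfacet
facet normal 0.485 -0.501 -0.717
outer loop
vertex -1.53 1.283 -2.524
vertex -1.012 0.86 -1.878
vertex -1.822 0.675 -2.297
endloop
endfacet
facet normal -0.909 0.356 -0.216
outer loop
vertex -1.53 1.283 -2.524
vertex -1.822 0.675 -2.297
vertex -1.808 1.68 -0.702
endloop
endfacet
facet normal 0.485 -0.500 -0.717
outer loop
vertex -1.822 0.675 -2.297
vertex -1.012 0.86 -1.878
vertex -1.639 0.175 -1.825
endloop
endfacet
facet normal -0.965 -0.217 0.145
outer loop
vertex -1.822 0.675 -2.297
vertex -1.639 0.175 -1.825
vertex -1.808 1.68 -0.702
endloop
endfacet
facet normal 0.486 -0.500 -0.717
outer loop
vertex -1.639 0.175 -1.825
vertex -1.012 0.86 -1.878
vertex -1.09 0.076 -1.384
endloop
endfacet
facet normal -0.589 -0.525 0.615
outer loop
vertex -1.639 0.175 -1.825
vertex -1.09 0.076 -1.384
vertex -1.808 1.68 -0.702
endloop
endfacet
facet normal 0.485 -0.500 -0.717
outer loop
vertex -1.09 0.076 -1.384
vertex -1.012 0.86 -1.878
vertex -0.494 0.436 -1.232
endloop
endfacet
facet normal 0.001 -0.391 0.920
outer loop
vertex -1.09 0.076 -1.384
vertex -0.494 0.436 -1.232
vertex -1.808 1.68 -0.702
endloop
endfacet
facet normal 0.485 -0.500 -0.717
outer loop
vertex -0.494 0.436 -1.232
vertex -1.012 0.86 -1.878
vertex -0.203 1.044 -1.459
endloop
endfacet
facet normal 0.459 0.109 0.882
outer loop
vertex -0.494 0.436 -1.232
vertex -0.203 1.044 -1.459
vertex -1.808 1.68 -0.702
endloop
endfacet

endsolid
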